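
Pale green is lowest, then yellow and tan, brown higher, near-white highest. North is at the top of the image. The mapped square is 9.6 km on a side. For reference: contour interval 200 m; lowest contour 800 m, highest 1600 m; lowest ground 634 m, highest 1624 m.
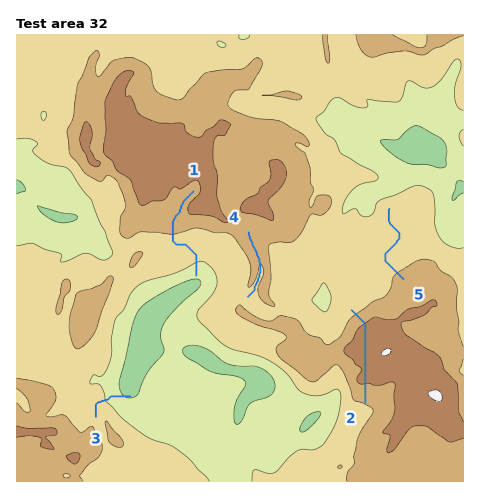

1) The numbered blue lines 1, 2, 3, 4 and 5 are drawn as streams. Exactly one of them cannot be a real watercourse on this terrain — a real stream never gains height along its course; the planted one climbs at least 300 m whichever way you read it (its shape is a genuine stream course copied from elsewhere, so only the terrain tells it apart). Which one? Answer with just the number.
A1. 2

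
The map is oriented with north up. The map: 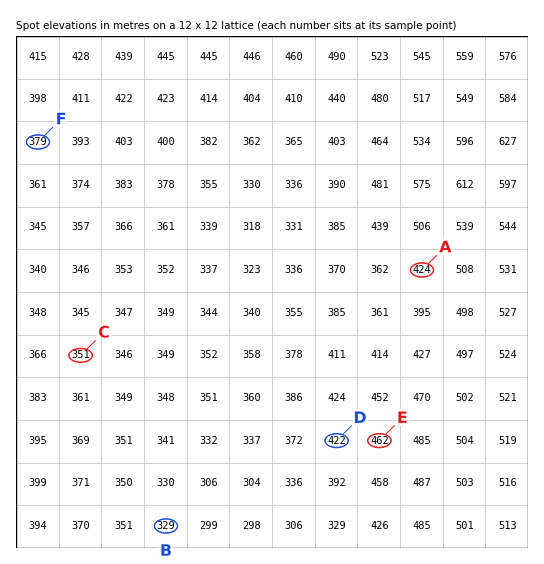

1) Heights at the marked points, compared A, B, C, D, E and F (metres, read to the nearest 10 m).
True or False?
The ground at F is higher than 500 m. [False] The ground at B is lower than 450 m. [True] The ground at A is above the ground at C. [True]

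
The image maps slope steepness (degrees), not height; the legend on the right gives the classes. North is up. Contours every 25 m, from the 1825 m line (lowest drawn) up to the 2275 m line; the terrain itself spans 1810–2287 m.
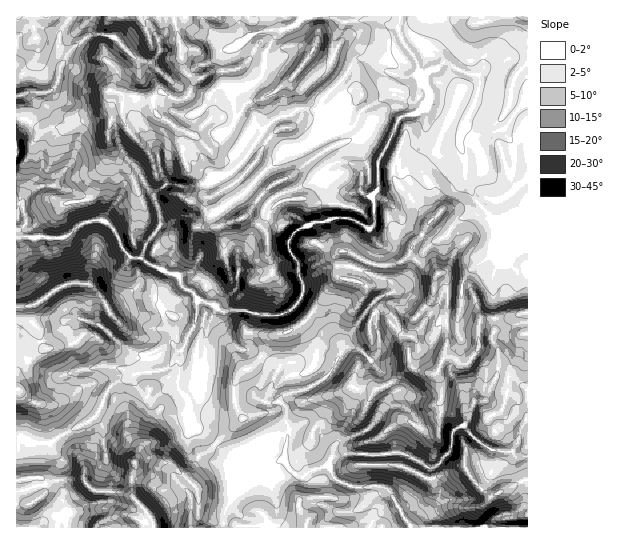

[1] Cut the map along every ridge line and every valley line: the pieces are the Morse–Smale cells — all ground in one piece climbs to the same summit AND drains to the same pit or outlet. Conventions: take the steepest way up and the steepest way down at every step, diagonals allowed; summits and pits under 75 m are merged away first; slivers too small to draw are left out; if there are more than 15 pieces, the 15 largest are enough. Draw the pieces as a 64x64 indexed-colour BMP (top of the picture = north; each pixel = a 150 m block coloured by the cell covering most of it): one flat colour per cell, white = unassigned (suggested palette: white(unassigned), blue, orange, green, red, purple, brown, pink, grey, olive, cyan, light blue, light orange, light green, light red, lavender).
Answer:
<image width="64" height="64" href="data:image/bmp;base64,Qk12CAAAAAAAAHYAAAAoAAAAQAAAAEAAAAABAAQAAAAAAAAIAAATCwAAEwsAABAAAAAAAAAA////ALR3HwAOf/8ALKAsACgn1gC9Z5QAS1aMAMJ34wB/f38AIr28AM++FwDox64AeLv/AIrfmACWmP8A1bDFAFVVVVVVVVVVVVVV3d13d3d3d3d3d3dERETMzMzMnu7uVVVVVVVVVVVVVVVd3Xd3d3d3d3d3d3REREzMzMyZnu5VVVVVVVVVVVVVVV3dd3d3d3d3d3d3d3RERMzMzJmZnlVVVVVVVVVVVVVVXd3Xd3d3d3d3d3d3dEREzMzMyZmZVVVVVVVVVVVVVVVd3dd3d3d3d3d3d3d0RERMzMzJmZlVVVVVVVVVVVVVVd3d1Ed3d3d3d3RERERERMzMzJmZmVVVVVVVVVVVVVVd3d3UREd3d3d3RERERERBnMzJmZmZVVVVVVVVVVVVVVXd3dRERHdERHREREREQRGZmZmZmZlVVVVVVVVVVVVVVV3d1EREREREREREREERERmZmZmZmVVVVVVVVVVVVVVVVd1EREREREREREREEREREZmZmZERVVVVVVVVVVVVVVVVVEREREREREREREQRERERmZkREREzMzNVVVVVVVVVVVURRERERERERERERBEREREZkRERETMzMzVVVVVVVVVVEREUREREREREREREQRERERkRERERMzMzMzVVVVVVVVURERFERERERERERERERERBEREREREzMzMzM1VVVVVVUREREUREREREREREREREREERERERETMzMzMzNVVVVVVREREUREREREREREREREREQRERERERMzMzMzM1VVURVVERERRERERERERERERERERBEREREREzMzMzMzNVUREVERERFERERERERERBFEREREERERERETMzMzMzMzVRERERERERRERERERERBERFEREQRERERERMzMzMzMzMzMRERERERFERERERERBERERFEEREREREREzMzMzMzMzMzMxERERERFEREREQRERERERERERERERETMzMzMzMzMzMzMRERERERREREQRERERERERERERERERMzMzMzMzMzMzMxERERERFEREQREREREREREREREREREzMzMzMzMzMzMzERERERERRERBERERERERERERERERETMzMzMzMzMzMzERERERERERRBERERERERERERERERERMzMzMzMzMzMzMREREREREREREREREREREREREREREREzMzMzMzMzMzMRERERERERERERERERERERERERERERETMzMzMzMzMzMxERERIiIiIiIRERERERERERERERERERMzMzMzMzMzMzMxESIiIiIiIhEREREREREREREREREREzMzMzMzMzMzMzMyIiIiIiIiIRERERERERERERERERETMzMzMzMzMzMzMyIiIiIiIiIhERERERERERERERERERMzMzMzMzMzMzMyIiIiIiIiIhEREREREREREREREREREzMzMzMzMzMzMiIiIiIiIiIiERERERERERERERERERETMzMzMzMzMzIiIiIiIiIiIiIRERERERERERERERERERMzMzMzMzMyIiIiIiIiIiIiIREREREREREREREREREREzMzMzMzMyIiIiIiIiIiIiIhEREREREREREREREREREbu7uzMzMzIiIiIiIiIiIiIiERERERERERERERERERERu7u7uzMzIiIiIiIiIiIiIiIiERERERERERERERERERG7u7u7IiIiIiIiIiIiIiIiIiIiIREiIREREREREREREbu7u7siIiIiIiIiIiIiIiIiIiIiIiIhERERERERERERu7u7uyIiIiIiIiIiIiIiIiIiIiIiIiEREREREREREREru7u7IiIiIiIiIiIiIiIiIiIiIiIiIRERERERERERESIruyIiIiIiIiIiIiIiIiIiIiIiIiIhERERERERERERIiIiIiIiIiIiIiIiIiIiIiIiIiIiIiEREREREREREREiIiIiIiIiIiIiIiIiIiIiIiIiIiIiIRERERERERERESIiIiIiIiIiIiIiIiIiIiIiIiIiIiIhERERERERERERIiIiIiIiIiIiIiIiIiIiIiIiIiIiIiIREREREREREREiIiIiIiIiIiIiIiIiIiIiIiIiIiIiIhERERERERERESIiIiIiIiIiIiIiIiIiIiIiIiIiIiIiIRERERERERER8iIiIiIiIiIiIiIiIiIiIiIiIiIiIiIhERERERERERH/iIiCIiIiIiIiIiIiIiZmIiIiIiIiIiIREREREREREaqIiIiIIiIiIiIiIiImZmZmIiIiIiIiIiERERERERERqoiIiIiCIiIiIiIiIiZmZmZmZiIiIiIiIiERERERERGqiIiIiIgiIiIiIiIiJmZmZmZmIiIiIiIiIhEREREREaqIiIiIiCIiIiIiIiImZmZmZmZiIiIiIiIiERERERERqqqoiIiIIiIiIiIiIiImZmZmZmYiIiIiIiERERERERGqqqiIiIgiIiIiIiIiIiImZmZmZmIiIiJiEREREREREaqqqoiIiCIiIiIiIiIiIiZmZmZmZiIiZmYRERERERERqqqqiIiCIiIiIiIiIiIiJmZmZmZmImZmZhERERERERGqqqiIiIIiIiIiIiIiIiImZmZmZmZmZmZhEREREREREaqqqIiIgiIiIiIiIiIiIiJmZmZmZmZmZmERERERERERqqqoiIiCIiIiIiIiIiIiIiZmZmZmZmZmERERERERERGqqqqIiIIiIiIiIiIiIiIiImZmZmZmZmYREREREREREaqqqoiIiCIiIiIiIiIiIiIiJmZmZmZmZhERERERERER"/>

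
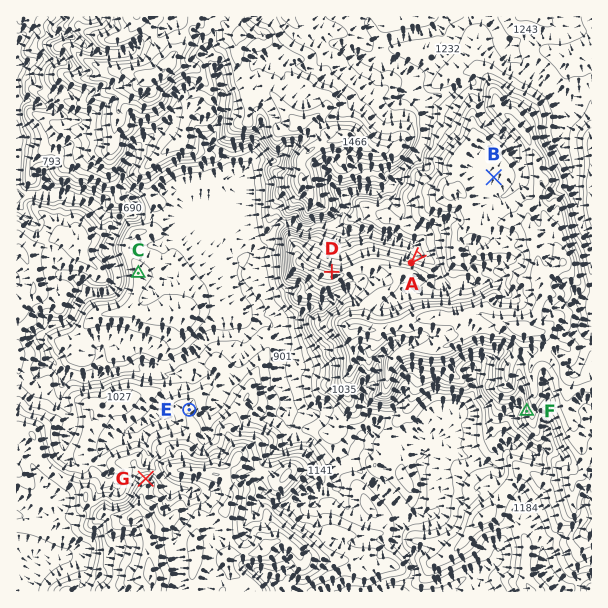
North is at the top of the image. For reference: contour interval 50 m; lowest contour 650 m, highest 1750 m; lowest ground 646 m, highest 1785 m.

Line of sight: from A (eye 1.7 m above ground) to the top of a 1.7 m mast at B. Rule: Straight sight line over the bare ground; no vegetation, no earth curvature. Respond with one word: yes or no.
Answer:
no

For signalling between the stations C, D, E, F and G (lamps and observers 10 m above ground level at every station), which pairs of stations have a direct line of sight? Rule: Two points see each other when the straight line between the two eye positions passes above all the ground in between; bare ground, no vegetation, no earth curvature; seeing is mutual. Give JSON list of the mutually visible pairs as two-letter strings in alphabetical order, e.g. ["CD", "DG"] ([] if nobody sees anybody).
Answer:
["CE", "CG", "EF", "EG"]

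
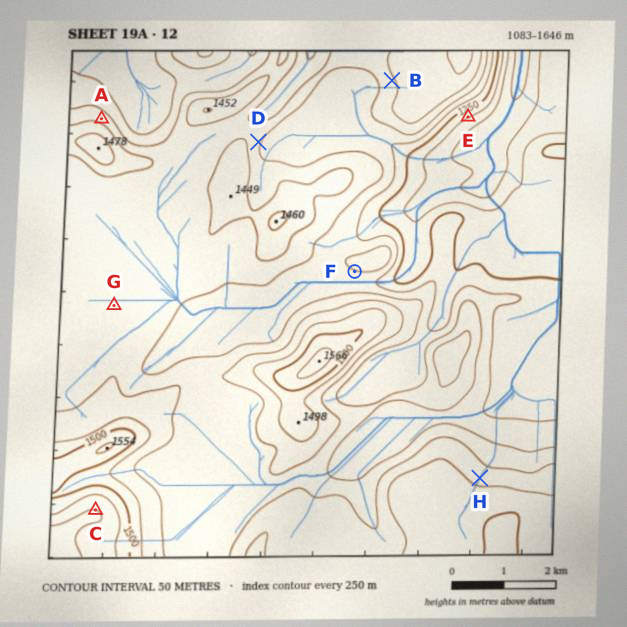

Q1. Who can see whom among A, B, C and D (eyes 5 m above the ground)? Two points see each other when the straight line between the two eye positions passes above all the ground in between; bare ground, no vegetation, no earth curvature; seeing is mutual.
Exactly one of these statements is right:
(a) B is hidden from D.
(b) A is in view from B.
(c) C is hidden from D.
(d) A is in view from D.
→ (c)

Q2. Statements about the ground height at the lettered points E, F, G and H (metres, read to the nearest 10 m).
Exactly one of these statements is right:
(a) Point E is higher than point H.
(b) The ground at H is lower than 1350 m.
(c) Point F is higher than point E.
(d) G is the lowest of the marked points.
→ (c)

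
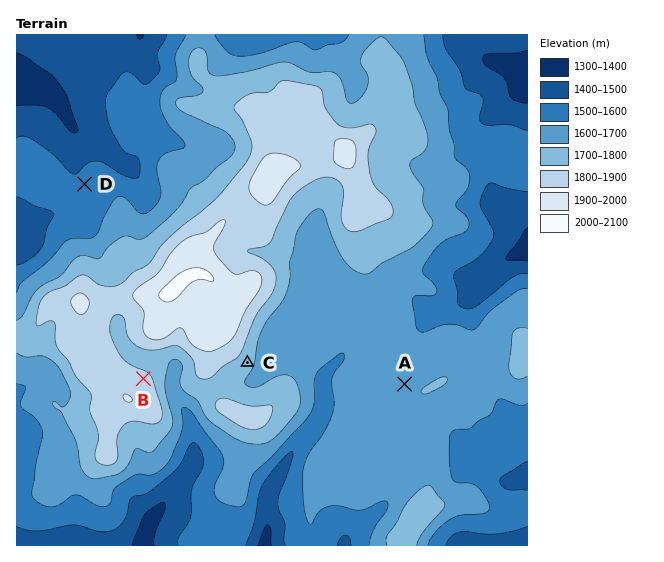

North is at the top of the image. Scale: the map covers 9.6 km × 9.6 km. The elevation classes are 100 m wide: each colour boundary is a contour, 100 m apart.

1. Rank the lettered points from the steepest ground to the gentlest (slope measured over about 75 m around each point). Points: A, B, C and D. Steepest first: C B D A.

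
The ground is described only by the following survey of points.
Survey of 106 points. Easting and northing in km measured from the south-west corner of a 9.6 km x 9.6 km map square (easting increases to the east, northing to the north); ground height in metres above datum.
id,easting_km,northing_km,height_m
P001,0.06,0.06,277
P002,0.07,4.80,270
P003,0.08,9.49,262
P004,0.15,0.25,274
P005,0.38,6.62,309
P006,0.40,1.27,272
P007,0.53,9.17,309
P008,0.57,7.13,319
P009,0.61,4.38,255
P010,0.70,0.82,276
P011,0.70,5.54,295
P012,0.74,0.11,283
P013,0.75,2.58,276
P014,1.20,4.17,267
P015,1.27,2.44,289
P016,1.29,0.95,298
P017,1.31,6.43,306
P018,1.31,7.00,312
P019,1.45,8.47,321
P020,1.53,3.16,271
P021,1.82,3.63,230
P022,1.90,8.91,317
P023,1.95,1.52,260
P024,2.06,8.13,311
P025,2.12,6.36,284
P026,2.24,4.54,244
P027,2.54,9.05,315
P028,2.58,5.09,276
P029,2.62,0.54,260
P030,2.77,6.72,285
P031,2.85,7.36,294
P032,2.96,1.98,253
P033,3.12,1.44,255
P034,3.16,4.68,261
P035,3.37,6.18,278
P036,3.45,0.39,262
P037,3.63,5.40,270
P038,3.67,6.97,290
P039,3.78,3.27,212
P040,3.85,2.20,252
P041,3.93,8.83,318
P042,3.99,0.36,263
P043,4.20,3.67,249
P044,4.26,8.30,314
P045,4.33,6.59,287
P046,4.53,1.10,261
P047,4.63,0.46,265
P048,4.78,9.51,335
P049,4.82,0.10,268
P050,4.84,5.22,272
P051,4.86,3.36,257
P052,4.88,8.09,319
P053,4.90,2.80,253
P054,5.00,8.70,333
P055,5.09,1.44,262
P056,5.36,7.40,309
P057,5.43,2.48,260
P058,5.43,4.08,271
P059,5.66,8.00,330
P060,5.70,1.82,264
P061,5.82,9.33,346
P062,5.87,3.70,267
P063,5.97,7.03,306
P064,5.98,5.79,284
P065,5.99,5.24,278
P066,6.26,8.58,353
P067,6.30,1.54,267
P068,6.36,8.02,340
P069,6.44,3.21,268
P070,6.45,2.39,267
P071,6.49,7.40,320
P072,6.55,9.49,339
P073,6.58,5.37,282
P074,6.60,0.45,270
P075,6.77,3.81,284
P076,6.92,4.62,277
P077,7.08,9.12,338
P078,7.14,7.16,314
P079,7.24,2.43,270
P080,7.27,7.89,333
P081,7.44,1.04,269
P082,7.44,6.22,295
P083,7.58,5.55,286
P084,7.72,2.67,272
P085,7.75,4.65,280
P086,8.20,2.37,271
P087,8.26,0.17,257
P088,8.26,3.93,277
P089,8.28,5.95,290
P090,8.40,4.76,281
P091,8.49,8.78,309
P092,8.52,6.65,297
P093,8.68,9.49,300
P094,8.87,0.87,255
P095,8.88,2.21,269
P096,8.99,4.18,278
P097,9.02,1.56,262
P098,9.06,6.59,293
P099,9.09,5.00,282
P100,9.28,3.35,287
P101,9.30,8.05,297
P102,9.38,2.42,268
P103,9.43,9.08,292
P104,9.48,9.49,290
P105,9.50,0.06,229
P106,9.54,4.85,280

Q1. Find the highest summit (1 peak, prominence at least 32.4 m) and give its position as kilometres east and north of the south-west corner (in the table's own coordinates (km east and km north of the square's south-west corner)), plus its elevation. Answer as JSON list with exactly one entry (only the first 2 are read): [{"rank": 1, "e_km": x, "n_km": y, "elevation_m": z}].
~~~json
[{"rank": 1, "e_km": 6.34, "n_km": 8.74, "elevation_m": 354}]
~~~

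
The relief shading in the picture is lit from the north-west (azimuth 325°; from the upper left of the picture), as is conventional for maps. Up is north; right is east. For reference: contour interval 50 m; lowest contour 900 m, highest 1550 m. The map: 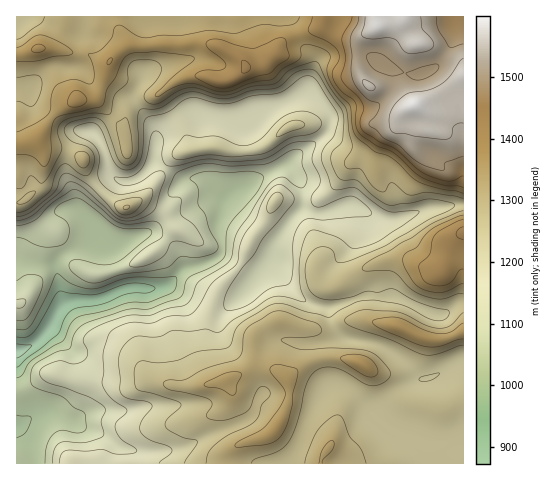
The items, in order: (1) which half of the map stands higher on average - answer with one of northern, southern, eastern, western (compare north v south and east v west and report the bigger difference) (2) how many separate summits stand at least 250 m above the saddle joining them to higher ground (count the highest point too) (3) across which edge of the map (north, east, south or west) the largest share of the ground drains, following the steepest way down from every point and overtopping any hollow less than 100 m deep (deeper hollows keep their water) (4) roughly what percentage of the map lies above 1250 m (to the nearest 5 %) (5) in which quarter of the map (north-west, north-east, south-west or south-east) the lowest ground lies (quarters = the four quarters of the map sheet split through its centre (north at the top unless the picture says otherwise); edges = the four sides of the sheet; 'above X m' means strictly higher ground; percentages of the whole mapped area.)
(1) On average the eastern half of the map is the higher ground.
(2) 1 summit rises at least 250 m above its surroundings.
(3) Drainage is mainly to the west: more ground falls towards that edge than towards any other.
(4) About 55 % of the map lies above 1250 m.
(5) The lowest point lies in the south-west quarter of the map.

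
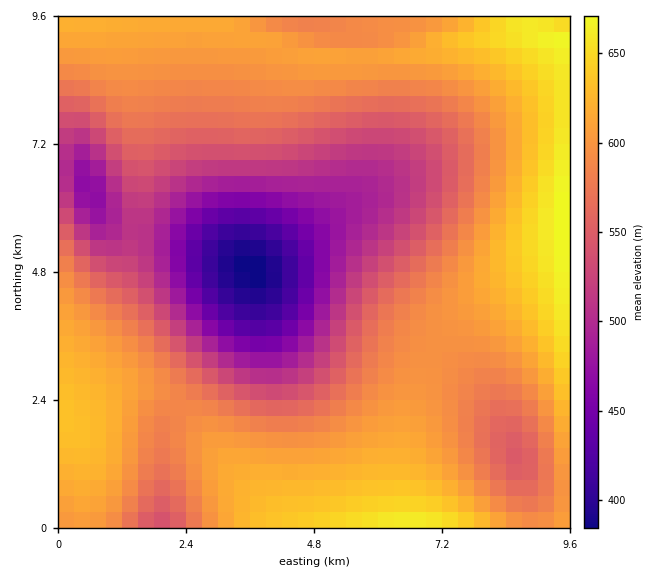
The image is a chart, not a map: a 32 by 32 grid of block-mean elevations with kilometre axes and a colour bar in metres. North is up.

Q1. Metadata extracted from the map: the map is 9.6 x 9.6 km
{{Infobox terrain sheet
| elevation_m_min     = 380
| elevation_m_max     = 675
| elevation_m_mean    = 570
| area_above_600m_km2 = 33.9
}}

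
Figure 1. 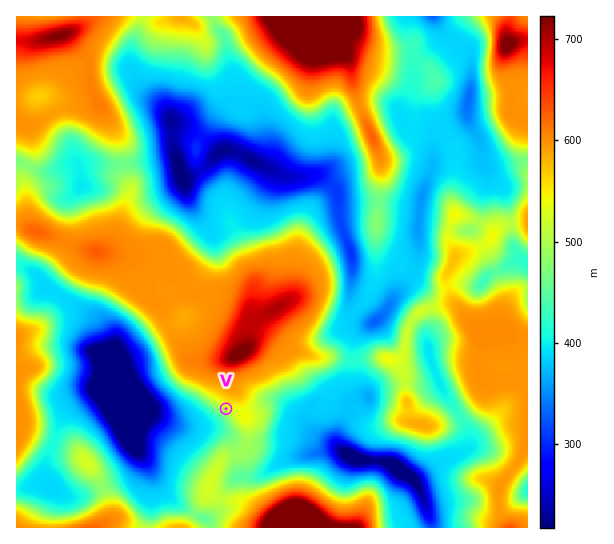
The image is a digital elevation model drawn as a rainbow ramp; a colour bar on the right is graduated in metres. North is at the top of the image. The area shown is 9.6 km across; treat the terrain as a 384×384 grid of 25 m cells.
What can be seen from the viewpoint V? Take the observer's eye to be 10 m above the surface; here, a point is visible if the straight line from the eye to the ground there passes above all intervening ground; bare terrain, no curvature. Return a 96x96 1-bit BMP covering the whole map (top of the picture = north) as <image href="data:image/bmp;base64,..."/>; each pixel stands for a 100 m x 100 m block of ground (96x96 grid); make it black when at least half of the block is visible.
<image width="96" height="96" href="data:image/bmp;base64,Qk2+BAAAAAAAAD4AAAAoAAAAYAAAAGAAAAABAAEAAAAAAIAEAAATCwAAEwsAAAIAAAAAAAAA////AAAAAAD//9//wf8AHwAAAAD/////gf/AH4AAAAD////+AP/gH4AAAADgA//8AH//3AAAAAAAAf/4AD//8AAAAAAAAP/4A///4AAAAAAAAP/4A///gAAAAAAAAP/8AP//AAAAAAAAAf/88AH+AAAAAAAAAf//+AAAAAAAAAAAA/8P/AAAAAAAAACAA/4P/AAAAAAAAADAB/wP/gAAAAAAAADgD/wP/8AAAAAAAADwD/gP/+AAAAAAAAD4H/gf//AAAAAAAAD8H/g///AAAAAAAAB+P/w//+AAAAAAAAB//////8AAAAAAAAB///8f/8AAAAAAAAB///4B/+AAAAAAAAB///wB/8AAAAAAAAB///gB/4AAAAAAAAB///gDz4AAAAAAAAD///ADjwAAAAAAAAD//+AB/AAAAAAAAAD//+AB+AAAAAAAAAD//4AB4AAAAAAAAAB//4AAgAAAAAAAAAA//wAAAAAAAAAAAAAf/gAAAAAAAAAAAAB//AAAAAAAAAAAAAD/+AAAAAAAAAAAAAD/+AAAAAAAAAAAAAD/8AAAAAAAAAAAAAD/8AAAAAAAAAAAAAD/4AAAAAAAAAAAAAB/wAAAAAAAAAAAAAAPgAAAAAAAAAAAAAAHAAAAAAAAAAAAAAACAAAAAAAAAAAAAAAAAAAAAAAAAAAAAACAAAAAAAAAAAAAAADAAAAAAAAAAAAAAACAAAAAAAAAAAAAAAAAAAAAAAAAAAAAAAAAAAAAAAAAAAAAAAAAAAAAAAAAAAAAAAAAAAAAAAAAAAAAAAAAAAAAAAAAAAAAAAAAAAAAAAAAAAAAAAAAAAAAAAAAAAAAAAAAAAAAAAAAAAAAAAAAAAAAAAAAAAAAAAAAAAAAAAAAAAAAAAAAAAAAAAAAAAAAAAAAAAAAAAAAAAAAAAAAAAAAAAAAAAAAAAAAAAAAAAAAAAAAAAAAAAAAAAAAAAAAAAAAAAAAAAAAAAAAAAAAAAAAAAAAAAAAAAAAAAAAAAAAAAAAAAAAAAAAAAAAAAAAAAAAAAAAAAAAAAAAAAAAAAAAAAAAAAAAAAAAAAAAAAAAAAAAAAAAAAAAAAAAAAAAAAAAAAAAAAAAAAAAAAAAAAAAAAAAAAAAAAAAAAAAAAAAAAAAAAAAAAAAAAAAAAAAAAAAAAAAAAAAAAAAAAAAAAAAAAAAAAAAAAAAAAAAAAAAAAAAAAAAAAAAAAAAAAAAAAAAAAAAAAAAAAAAAAAAAAAAAAAAAAAAAAAAAAAAAAAAAAAAAAAAAAAAAAAAAAAAAAAAAAAAAAAAAAAAAAAAAAAAAAAAAAAAAAAAAAAAAAAAAAAAAAAAAAAAAAAAAAAAAAAAAAAAAAAAAAAAAAAAAAAAAAAAAAAAAAAAAAAAAAAAAAAAAAAAAAAAAAAAAAAAAAAAAAAAAAAAAAAAAAAAAAAAAAAAAAAAAAAAAAAAAAAAAAAAAAAAAAAAAAAAAAAAAAAAAAAAAAAAAAAAAAAAAAAAAAAAAAAAAAAAAAAAAAAAAAAAAAAAAAAAAAAAAAAAAAA="/>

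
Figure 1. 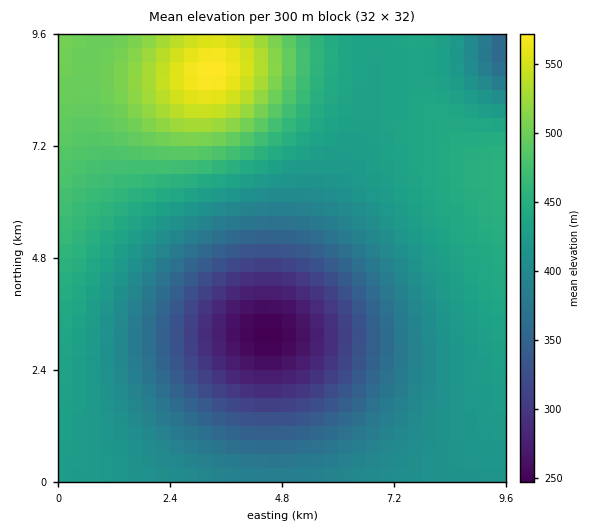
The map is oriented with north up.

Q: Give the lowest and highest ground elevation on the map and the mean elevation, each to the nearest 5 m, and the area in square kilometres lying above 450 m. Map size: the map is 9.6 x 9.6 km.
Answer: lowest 245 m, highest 575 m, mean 410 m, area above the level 19.8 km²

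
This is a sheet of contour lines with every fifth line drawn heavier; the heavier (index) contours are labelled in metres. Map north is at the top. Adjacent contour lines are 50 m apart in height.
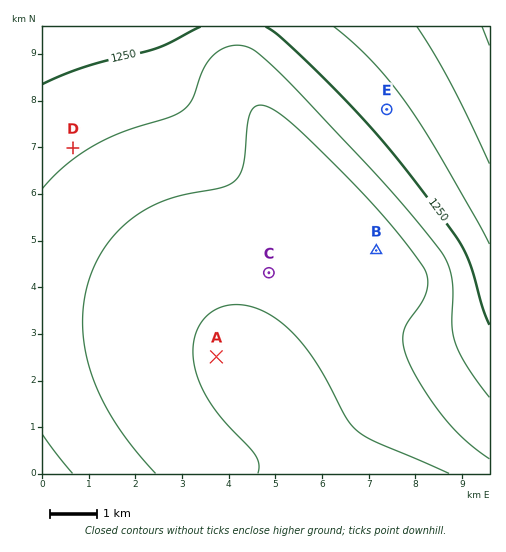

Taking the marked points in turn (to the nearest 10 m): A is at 1410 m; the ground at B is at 1380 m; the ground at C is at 1390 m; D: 1290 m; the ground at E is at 1220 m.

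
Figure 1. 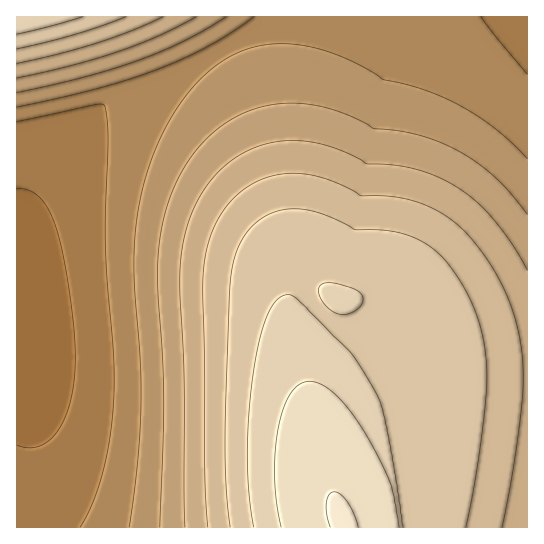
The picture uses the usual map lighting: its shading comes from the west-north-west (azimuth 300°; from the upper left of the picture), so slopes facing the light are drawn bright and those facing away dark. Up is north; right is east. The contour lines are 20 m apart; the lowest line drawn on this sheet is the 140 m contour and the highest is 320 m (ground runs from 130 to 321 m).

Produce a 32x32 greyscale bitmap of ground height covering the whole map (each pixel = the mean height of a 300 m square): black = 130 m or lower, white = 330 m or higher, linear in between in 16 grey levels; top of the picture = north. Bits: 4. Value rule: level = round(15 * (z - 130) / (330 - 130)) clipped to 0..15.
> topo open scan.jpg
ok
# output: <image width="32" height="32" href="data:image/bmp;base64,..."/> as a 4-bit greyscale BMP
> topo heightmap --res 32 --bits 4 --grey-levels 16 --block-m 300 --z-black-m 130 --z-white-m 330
<image width="32" height="32" href="data:image/bmp;base64,Qk12AgAAAAAAAHYAAAAoAAAAIAAAACAAAAABAAQAAAAAAAACAAATCwAAEwsAABAAAAAAAAAAAAAAABEREQAiIiIAMzMzAERERABVVVUAZmZmAHd3dwCIiIgAmZmZAKqqqgC7u7sAzMzMAN3d3QDu7u4A////ACIiIzRWeJq83e7u7buqqYciIiM0VniavN7u7u27uqmIERIiNFZ4mrze7u7cu7qpmBERIjRWeJq83u7u3Lu6qZgRESI0VniavN7u7du7uqmYERESNFZ4mrzd7t3Lu7qqmAEREjRGeJq83d3dy7u6qpgAERIzRniavN3d3MqruqqYAAESM0Z4mrzN3cy6q7qqmAABEjNGeJq8zdzMuqu6qpgAARIzVniavMzMy6qruqqYAAESNFZ4mrvMzLuqu7qqmAABEjRWeJq7zMu7u7u6qZgAARI0Vniau7u7u7u7uqmYAAESNFZ4mru7u7u7u6qpiAABEjRWeJqru7u7u7uqmYcAERI0Vniaq7u7u7u6qpiHABEiNFZ4mau7u7qqqqmYdwARIjRWeImqqqqqqqmZh3YRESI0VWeJmqqqmZmZiHdmEREiNEVniJmZmZmIiId2ZRERIjNFZniImZiIiId3ZlURESIzRVZ3eIiId3d3ZmVUERIiM0RVZnd3d3ZmZmVVRBESIjM0RVZmd2ZmZVVVREMiIiIzNEVVZmZmVVVVREQzRDMyMzNEVVVVVVVERERDM2VURDMzRERVVVVERERDMzN3ZmVUQzREREREREQzMzMymIh3ZlVEREREREQzMzMzIqqpmId2VUREREQzMzMzIiLMu6qZh3ZURDMzMzMzMiIi"/>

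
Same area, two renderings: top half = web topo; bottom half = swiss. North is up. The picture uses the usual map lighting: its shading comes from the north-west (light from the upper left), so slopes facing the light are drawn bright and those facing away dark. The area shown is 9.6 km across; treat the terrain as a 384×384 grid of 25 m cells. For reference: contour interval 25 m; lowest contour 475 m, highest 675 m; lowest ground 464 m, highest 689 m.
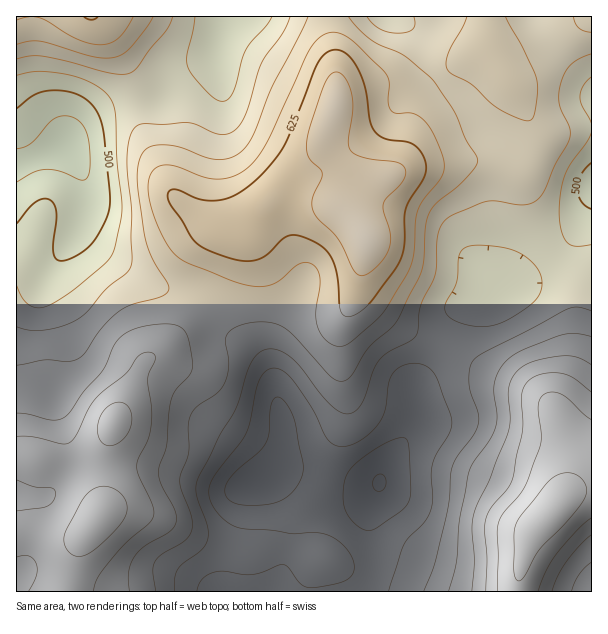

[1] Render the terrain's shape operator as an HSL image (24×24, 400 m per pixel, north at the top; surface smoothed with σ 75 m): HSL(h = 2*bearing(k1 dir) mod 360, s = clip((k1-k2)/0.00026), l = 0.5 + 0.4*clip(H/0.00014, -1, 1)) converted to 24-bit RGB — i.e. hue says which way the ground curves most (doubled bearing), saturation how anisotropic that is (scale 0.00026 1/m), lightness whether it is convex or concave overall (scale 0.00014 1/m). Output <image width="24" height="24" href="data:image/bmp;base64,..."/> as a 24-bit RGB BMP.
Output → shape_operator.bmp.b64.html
<image width="24" height="24" href="data:image/bmp;base64,Qk32BgAAAAAAADYAAAAoAAAAGAAAABgAAAABABgAAAAAAMAGAAATCwAAEwsAAAAAAAAAAAAAPWZcv6JE/pQtiJA4N64xsqpHgi00VytBRUJvfp6AUZ+XaVubvnB9dr2XI6PDSGGOWIWHZlyFdUCOWjaS//DM/961MGFgF1BKNmBypkpt7amK0KtmbYkqTD0UdFkiOrSDE6zlfZTEfHm2PGm1uMvay+PoGxLCaESdZ3aSSEN+gD13P01y//q0/8u3x0Y/GVVFSVndL13j7rfV8r3Mw33ScmvbuOfyjvX/AWL/VWHdoYTUZnXBY8pis6NaMB14UljAgWa6WiSdkz25epnM8O/W+b/G+bHDgUKemGA4JE5Tu3Jp8NvczbzkpM7tvOfqScySCiU7MFd7mkOOy0lwyYdEobA4H2xrLTlgeSoxRTNUUqeJXOGsmovP+LDK+tHi8Zf7oas3IJBXG6VT5OJT1bdcu7A7j0YTpz8AHScMDSsIJzgThIU414hV371DGjobERQiiFNXUXmWW7h8Yro6M0Mi4sVC476k1YTFv83oeIXeQyKO+KgA2OMDn4wtU26n1X/FvlLNJnaNGJSTQ2R/ylUx/4YwdXcoAzIyKr+dUqnHcKvFsnTHlEy3pdFh1M5MsGhclbzIdjLbnADd+s/V5OTHh8GqTI6gl0iUzV6TcbzECVytNiB5v0Nt6rml1ay+A6XEB52KOmxISXAsUVMyojZF6KFFvt1YYL+HoqFBKx86GxaA8dva9NfaxJCqezhyXTdEvr9bhdNvBgs3NA47p3I23fR8rNWZUoTFEiVqYzJZeopDKEZKe3VA2+yyz+/McNO9l3BINzxgDIJthNA6/5dy9B8gnTN6aGeyp86jxLhpEwQvMRZDqsN+5Pi3edleP0phFQ0mRGiAerenGFjUbsXv2PPl5+vgrnymgnWud4a5LWKLP2Q05qBs5ZmqmJrGX63Qy4O77DV9GwAzJluDjM108PuXxqtBSSQ8IjxUGtWgXNe5EqzmTenTm9OI035hzE1dWJDIo2jBZDKtR3S5ps602bvZ57vWpUqjfT9T2SJwVhG8LITcl4zF99ulvXpHPYCjM978QOf/VMbTL5epQZZ5ooFYvoZet4t3M2FOd0pwc06JdZhhiMJMl6BLzEw44xltmj92nU9qWHieKZ2/SVfI+sjL47OrXsaTF7BaG1EyTVYvSFssJ1cdSnEswpw4xLI/OW1LLmVnWFuIfo6juI94kT0pgEcTjEkdkT8woIRKZ7RbJ52KHDBd8XJY/9qzvbBoR4pLH290MnyIYG55V3BTPWY1baE2yK5UtGN6HWxjPX56f1hqrRMtvgoWxVEvmGA9n5pRkcF9d8BwOGJkEBQjzsQ1/u3N2cuscNvFDGrMKCR2dVhsdXFsZIZrRLNkp4tt22FiR5NXHlxXPSpkwReW1Ghuu5GOqa3WqsfkrabRtYuZcx+OIiOAR+6P5/PY7efei86nGgs9RiVLZ3VWaX1fY6lZRsNvQrG0yoGDxqGRIGCKDRRLghF49Z1wouKPfdrDfHvF0mTGzn6TKxi7gZ3cgezMqNSG9rNh3k0MGwsoQFt0ZoaSiXZnhcpLIuZIK5qWpo6438DDRSSnFwEyUh5o6PjT1Pffa87tNEPiql7v9b/eNTDBbb2mna16qkRD+3FL8ltJIjF9L56bRVZym2l0x+KWKukeFEA4O5sVyMI0dhN1GQA2S9rLzf/Myeq9WWaSND1sTjF47XGM4k6YiqdKeZdYaJG21szt9Nb1dmn/QDb0NzzfgKbM4sKz4pBNEykeT7IuPGYrLRs+FBBaf/aJrf6gwaFkhmJULzxdOiVTpXJP51eQ5q2UP8RGI/OLR6HB6ZeVwkW1VTqXbE6cjl17xoFs8bzFYk3ecKdrUkRfHRkuH21hg/9tZuMsjl1Es5xjIyZcPR9gnphpml+h+r+46O2UENQyESQm2J81s190eDaDdD9aiWxLgdZsotywmVTkj1ZKWzBELy9HHqAyfP8eZaAjRHg0qrxOJR1NJCdckqx1TlyI6KuW/PbPVV7BGBdSYctSkENleSlgi0ZzocCGn+CIhqQzPDMnZUsyazE+Wko3UMETO/8LNa1LQo5haqdWIxlfMVOHcK54Qk6Fz9ib/v/MhCHZVFbcVmzDqRicm0uIa6mko96quY2V2jFxaDEzPjeSfTuylXe7ruiwZO9nJ3JEMpA9P5JHFytbLqm3aIOuTVSXiemB+vzPQj/ZalDbshSviCyqzInJlMCQhMx+jEmf3xOS6TWPa0HsOjzrusnn3e7p1LPIWIezOcisSJKbH0NvLoliL1ZgoWhOpfw82/9XZHIzKwghkBASOntUo1xz4+KaasqAUxWMzTa3zI/T"/>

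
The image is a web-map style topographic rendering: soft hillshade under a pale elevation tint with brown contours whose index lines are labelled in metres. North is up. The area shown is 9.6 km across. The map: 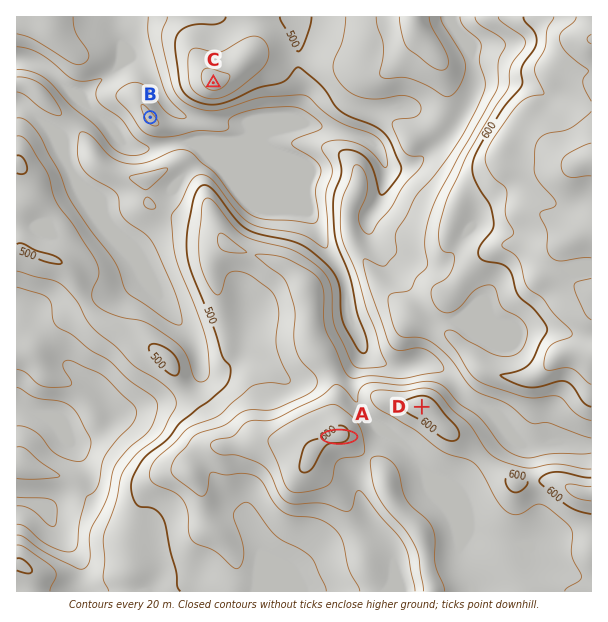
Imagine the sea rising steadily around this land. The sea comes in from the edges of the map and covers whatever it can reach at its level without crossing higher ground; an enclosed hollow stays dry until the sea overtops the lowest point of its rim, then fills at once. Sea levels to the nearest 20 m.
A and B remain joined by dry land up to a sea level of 460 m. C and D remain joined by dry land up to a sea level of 500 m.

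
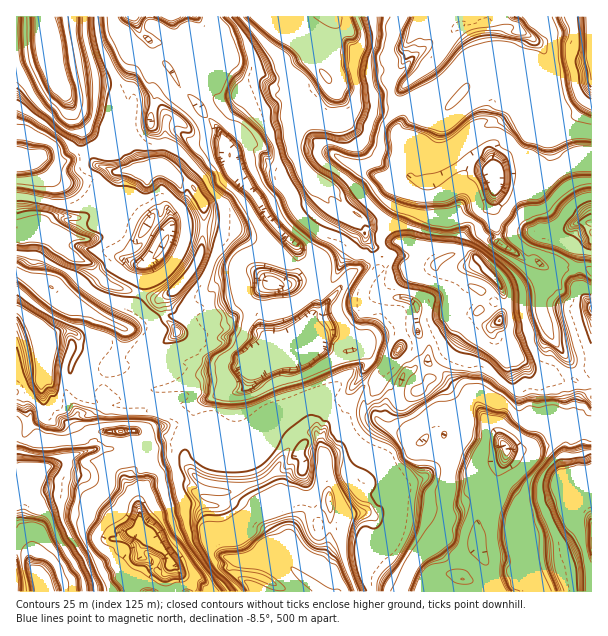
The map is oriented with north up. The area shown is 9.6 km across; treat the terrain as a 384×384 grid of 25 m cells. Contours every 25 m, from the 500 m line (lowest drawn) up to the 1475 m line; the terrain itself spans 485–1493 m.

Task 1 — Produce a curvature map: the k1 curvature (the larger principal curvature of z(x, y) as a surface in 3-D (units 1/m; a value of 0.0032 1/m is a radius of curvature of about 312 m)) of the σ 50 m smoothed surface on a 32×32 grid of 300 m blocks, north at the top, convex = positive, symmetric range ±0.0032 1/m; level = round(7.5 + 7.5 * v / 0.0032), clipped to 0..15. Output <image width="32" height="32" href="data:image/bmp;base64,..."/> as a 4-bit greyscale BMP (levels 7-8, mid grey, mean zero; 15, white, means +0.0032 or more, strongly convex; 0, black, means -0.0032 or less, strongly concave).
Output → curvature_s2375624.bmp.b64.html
<image width="32" height="32" href="data:image/bmp;base64,Qk12AgAAAAAAAHYAAAAoAAAAIAAAACAAAAABAAQAAAAAAAACAAATCwAAEwsAABAAAAAAAAAAAAAAABEREQAiIiIAMzMzAERERABVVVUAZmZmAHd3dwCIiIgAmZmZAKqqqgC7u7sAzMzMAN3d3QDu7u4A////AK+uq3y6qfuZisqciKmOmMv+2rm9aq/amJ2Y2dmYjYqp27l6yqnsnZqbt42dqI2Lm+6anHi72Im8aceMmMiNi9qsp9nMrLmoiYzNmrjIjYzZjLismdy6qputqHm4yIvOmJ67m7zMyoi4zXiL+seardvc/7iY2neHyM6Iq4jHyonciJi7udiIiIrai8iIrLqciI/Zu7vIiZiJqaiJiIx8yIjNq6qpiNu92YiqnLeMzKmpn6iIiIjJuc3dvbm8d62ru56oiIiIvGeZy/rqisy+6bmqyYq4mM24iHyIz5mcy7uavP/biuyMuZiIt7qZ2e3HuPt4jMmojKzNjM6qnonNqNvIity8+pqavNvZiYyJrrjOh4vqzK+qp3qqjY/amvupvarvyqfM+4vdqex9iq+5mJvtr9i8i/vK182P3936rO3Lq9l4u3v47a2638yYrn3t37zJiIq5/cm9y+y6u/nM29vJbImer8qb6t7Md3eNbIjdi63v/fy5rb7rnLiIjFyIiYe9h5q7x8m/md3YiIu7nZfKrriq27rK283th52oitm8uu+oyOqau8iIvc24yqyIirr+qMuImtnYj93NuImYh52t+7vYiIjZx8vri62IiIi7rtureYiImsrLvI2o2IiZzJ3bqKmYh6vMir6pqJu8qtqezZu/zbefuIjrnYiIiMm7"/>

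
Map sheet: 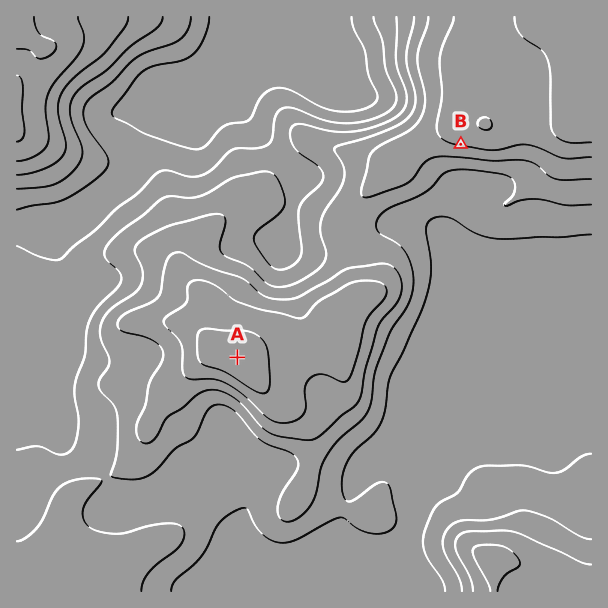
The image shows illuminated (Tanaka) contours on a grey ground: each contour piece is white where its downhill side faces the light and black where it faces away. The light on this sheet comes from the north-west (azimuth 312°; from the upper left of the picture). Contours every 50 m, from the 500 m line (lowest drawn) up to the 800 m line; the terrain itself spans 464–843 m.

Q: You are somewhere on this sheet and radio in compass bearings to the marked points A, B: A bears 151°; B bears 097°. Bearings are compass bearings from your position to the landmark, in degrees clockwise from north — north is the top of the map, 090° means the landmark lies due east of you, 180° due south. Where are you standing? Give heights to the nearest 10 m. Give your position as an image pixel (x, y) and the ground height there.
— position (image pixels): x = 94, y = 99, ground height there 540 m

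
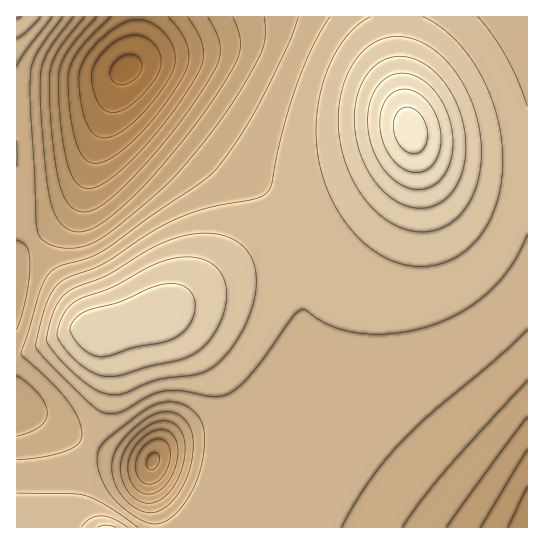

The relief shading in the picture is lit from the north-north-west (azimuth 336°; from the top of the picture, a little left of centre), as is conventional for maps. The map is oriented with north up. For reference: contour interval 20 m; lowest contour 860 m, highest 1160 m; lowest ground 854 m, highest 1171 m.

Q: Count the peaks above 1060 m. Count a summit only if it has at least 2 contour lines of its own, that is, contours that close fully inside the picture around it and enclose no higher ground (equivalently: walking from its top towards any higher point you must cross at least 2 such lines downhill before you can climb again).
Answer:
2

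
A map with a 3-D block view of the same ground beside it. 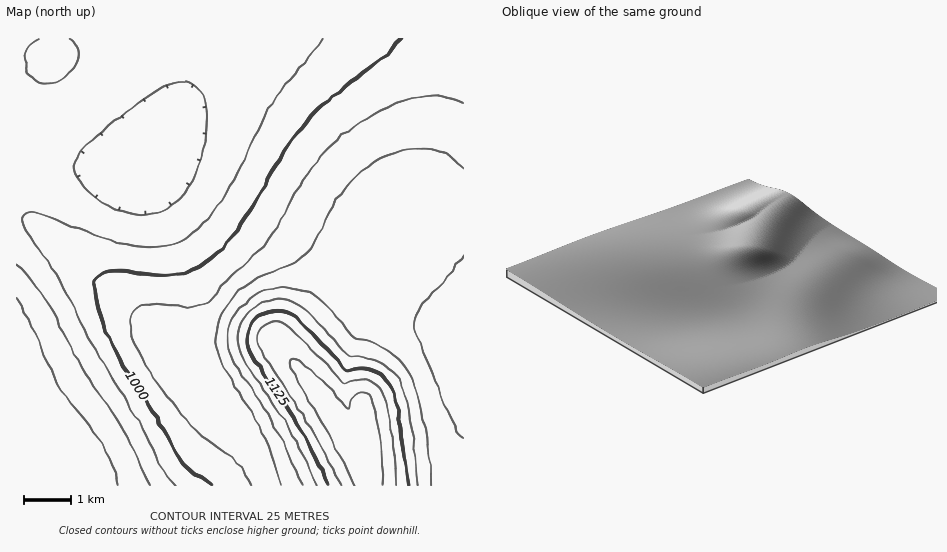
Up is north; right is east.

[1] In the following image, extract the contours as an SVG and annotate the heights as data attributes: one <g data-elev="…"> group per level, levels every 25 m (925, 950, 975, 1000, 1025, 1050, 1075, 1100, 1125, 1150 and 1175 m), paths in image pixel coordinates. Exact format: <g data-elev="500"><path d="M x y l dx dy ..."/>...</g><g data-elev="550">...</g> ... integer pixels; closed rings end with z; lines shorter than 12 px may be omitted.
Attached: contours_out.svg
<g data-elev="925"><path d="M17 299l12 22 20 44 10 20 46 64 14 36"/></g><g data-elev="950"><path d="M17 264l16 18 15 21 33 63 44 67 25 52"/><path d="M132 214l-12-3-12-6-21-15-7-8-4-8-1-8 2-7 6-10 12-11 56-45 22-10 10-1 9 1 6 5 5 7 3 9 1 12-3 30-9 28-12 19-15 14-16 7z"/></g><g data-elev="975"><path d="M39 39l-6 3-5 6-3 7 0 8 2 8 5 7 6 4 8 1 9-1 8-4 8-7 5-8 3-8-1-7-3-5-6-4"/><path d="M323 39l-10 14-29 34-14 19-13 24-25 52-12 22-18 21-17 14-11 5-10 3-25-1-36-8-64-24-11-1-3 1-3 3 0 5 3 7 34 50 34 69 47 76 19 39 16 22"/></g><g data-elev="1000"><path d="M402 39l-19 18-56 45-22 22-21 28-42 72-18 22-15 14-14 9-15 5-19 1-49-4-10 3-6 6-1 12 3 18 9 24 12 23 40 65 20 36 10 11 22 16"/></g><g data-elev="1025"><path d="M463 102l-10-4-11-2-23 1-28 9-29 15-23 18-19 19-16 22-37 60-11 13-31 29-17 21-18 4-44-2-8 2-6 6-2 11 3 16 9 19 15 23 18 25 19 20 18 16 26 21 8 10 6 11"/></g><g data-elev="1050"><path d="M463 437l-7-6-8-16-15-43-16-34-2-12 1-10 5-9 30-34 12-19"/><path d="M463 169l-8-8-9-7-11-4-10-2-12 1-13 2-25 11-18 13-15 16-11 18-17 34-9 11-11 9-31 13-15 9-14 12-10 13-5 12-3 12 1 11 2 12 6 13 36 62 11 23 10 30"/></g><g data-elev="1075"><path d="M432 485l-5-42-7-39-7-22-9-17-9-10-12-8-11-4-17-5-25-28-17-16-16-6-19 0-21 6-17 13-6 8-4 9-2 10 0 10 6 19 42 66 26 56"/></g><g data-elev="1100"><path d="M418 485l-4-42-6-35-6-21-7-13-10-9-10-5-11-3-15-1-40-43-10-8-15-5-15 1-16 7-10 12-5 14 1 15 5 12 46 70 27 54"/></g><g data-elev="1125"><path d="M407 485l-3-38-5-32-5-22-7-11-8-8-10-5-9-1-14 2-46-49-9-7-12-4-13 2-9 5-7 10-3 10 1 12 52 79 29 57"/></g><g data-elev="1150"><path d="M397 485l-7-61-5-26-5-9-6-6-10-4-8 0-13 4-24-26-32-31-9-4-10 1-5 4-4 6-1 7 1 7 52 81 30 57"/></g><g data-elev="1175"><path d="M383 485l0-21-3-25-5-28-5-14-6-4-8 1-5 4-2 10-1 1-19-22-15-15-15-11-5-2-3 0 0 6 6 14 59 106"/></g>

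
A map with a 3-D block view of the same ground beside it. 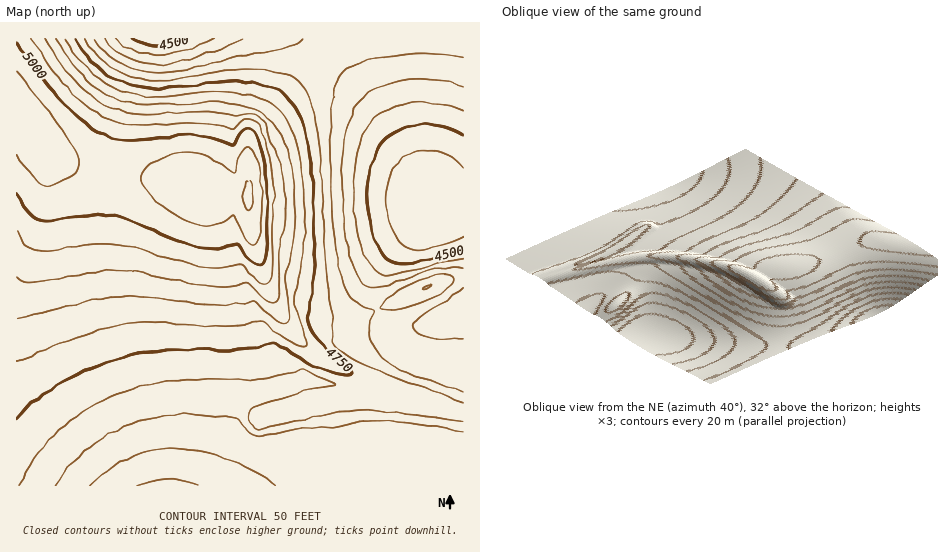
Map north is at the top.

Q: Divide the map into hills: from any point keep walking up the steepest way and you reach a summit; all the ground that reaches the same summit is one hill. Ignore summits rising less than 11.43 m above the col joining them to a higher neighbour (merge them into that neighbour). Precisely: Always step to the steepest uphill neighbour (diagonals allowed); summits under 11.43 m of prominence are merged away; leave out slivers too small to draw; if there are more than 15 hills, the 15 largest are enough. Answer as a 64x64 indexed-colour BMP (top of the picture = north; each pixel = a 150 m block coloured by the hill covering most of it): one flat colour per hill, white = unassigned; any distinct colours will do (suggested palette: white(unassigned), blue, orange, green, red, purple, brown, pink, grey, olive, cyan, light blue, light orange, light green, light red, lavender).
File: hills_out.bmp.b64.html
<image width="64" height="64" href="data:image/bmp;base64,Qk12CAAAAAAAAHYAAAAoAAAAQAAAAEAAAAABAAQAAAAAAAAIAAATCwAAEwsAABAAAAAAAAAA////ALR3HwAOf/8ALKAsACgn1gC9Z5QAS1aMAMJ34wB/f38AIr28AM++FwDox64AeLv/AIrfmACWmP8A1bDFACIiIiIiIiIiIiIRERERERERERERERERERERERERERERIiIiIiIiIiIiIhEREREREREREREREREREREREREREREiIiIiIiIiIiIiERERERERERERERERERERERERERERESIiIiIiIiIiIiERERERERERERERERERERERERERERERIiIiIiIiIiIiIREREREREREREREREREREREREREREREiIiIiIiIiIiIhERERERERERERERERERERERERERERESIiIiIiIiIiIiERERERERERERERERERERERERERERERIiIiIiIiIiIiEREREREREREREREREREREREREREREREiIiIiIiIiIiIRERERERERERERERERERERERERERERESIiIiIiIiIiIhERERERERERERERERERERERERERERERIiIiIiIiIiIiEREREREREREREREREREREREREREREREiIiIiIiIiIiERERERERERERERERERERERERERERERESIiIiIiIiIiIRERERERERERERERERERERERERERERERIiIiIiIiIiIhEREREREREREREREREREREREREREREREiIiIiIiIiIhERERERERERERERERERERERERERERERESIiIiIiIiIiERERERERERERERERERERERERERERERERIiIiIiIiIiIREREREREREREREREREREREREREREREREiIiIiIiIiIRERERERERERERERERERERERERERERERESIiIiIiIiIhERERERERERERERERERERERERERERERERIiIiIiIiIiEREREREREREREREREREREREREREREREREiIiIiIiIiIRERERERERERERERERERERERERERERERESIiIiIiIiIRERERERERERERERERERERERERERERERERIiIiIiIiIhEREREREREREREREREREREREREREREREREiIiIiIiIiERERERERERERERERERERERERERMzMzMRESIiIiIiIiIRERERERERERERERERERERERERMzMzMzMRIiIiIiIiIhEREREREREREREREREREREREREzMzMzMzMiIiIiIiIhEREREREREREREREREREREREREzMzMzMzMyIiIiIiIiERERERERERERERERERERERERETMzMzMzMzIiIiIiIiIRERERERERERERERERERERERERMzMzMzMzMiIiIiIiIhEREREREREREREREREREREREREzMzMzMzMyIiIiIiIiERERERERERERERERERERERERERMzMzMzMzIiIiIiIiIREREREREREREREREREREREREREzMzMzMzMiIiIiIiIhERERERERERERERERERERERERERMzMzMzMyIiIiIiIiERERERERERERERERERERERERERETMzMzMzIiIiIiIiIREREREREREREREREREREREREREREzMzMzMiIiIiIiIhERERERERERERERERERERERERERERMzMzMyIiIiIiIiERERERERERERERERERERERERERERETMzMzIiIiIiIiIREREREREREREREREREREREREREREREzMzMiIiIiIiIhERERERERERERERERERERERERERERETMzMyIiIiIiIiEREREREREREREREREREREREREREREREzMzIiIiIiIiIREREREREREREREREREREREREREREREREREiIiIiIiIhERERERERERERERERERERERERERERERERESIiIiIiIiERERERERERERERERERERERERERERERERERIiIiIiIiIREREREREREREREREREREREREREREREREREiIiIiIiIhERERERERERERERERERERERERERERERERESIiIiIiIiIRERERERERERERERERERERERERERERERERIiIiIiIiIhEREREREREREREREREREREREREREREREREiIiIiIiIiERERERERERERERERERERERERERERERERESIiIiIiIiIRERERERERERERERERERERERERERERERERIiIiIiIiIhEREREREREREREREREREREREREREREREREiIiIiIiIiIRERERERERERERERERERERERERERERERESIiIiIiIiIhERERERERERERERERERERERERERERERERIiIiIiIiIiEREREREREREREREREREREREREREREREREiIiIiIiIiIRERERERERERERERERERERERERERERERESIiIiIiIiIiERERERERERERERERERERERERERERERERIiIiIiIiIiIREREREREREREREREREREREREREREREREiIiIiIiIiIhERERERERERERERERERERERERERERERESIiIiIiIiIiERERERERERERERERERERERERERERERERIiIiIiIiIiIhEREREREREREREREREREREREREREREREiIiIiIiIiIiERERERERERERERERERERERERERERERESIiIiIiIiIiIRERERERERERERERERERERERERERERERIiIiIiIiIiIiEREREREREREREREREREREREREREREREiIiIiIiIiIiIRERERERERERERERERERERERERERERESIiIiIiIiIiIhERERERERERERERERERERERERERERER"/>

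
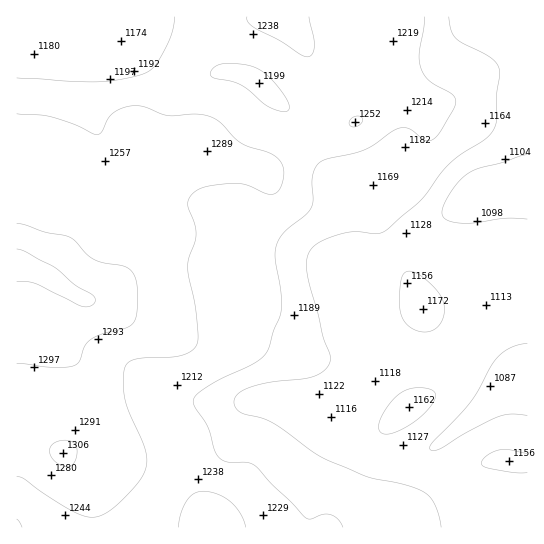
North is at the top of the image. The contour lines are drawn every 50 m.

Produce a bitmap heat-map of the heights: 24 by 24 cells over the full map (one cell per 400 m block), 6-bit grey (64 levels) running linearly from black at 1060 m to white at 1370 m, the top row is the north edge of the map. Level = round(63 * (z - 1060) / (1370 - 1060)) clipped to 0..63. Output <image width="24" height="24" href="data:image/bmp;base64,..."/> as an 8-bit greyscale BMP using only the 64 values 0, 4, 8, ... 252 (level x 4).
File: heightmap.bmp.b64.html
<image width="24" height="24" href="data:image/bmp;base64,Qk12BgAAAAAAADYEAAAoAAAAGAAAABgAAAABAAgAAAAAAEACAAATCwAAEwsAAAABAAAAAAAAAAAAAAEBAQACAgIAAwMDAAQEBAAFBQUABgYGAAcHBwAICAgACQkJAAoKCgALCwsADAwMAA0NDQAODg4ADw8PABAQEAAREREAEhISABMTEwAUFBQAFRUVABYWFgAXFxcAGBgYABkZGQAaGhoAGxsbABwcHAAdHR0AHh4eAB8fHwAgICAAISEhACIiIgAjIyMAJCQkACUlJQAmJiYAJycnACgoKAApKSkAKioqACsrKwAsLCwALS0tAC4uLgAvLy8AMDAwADExMQAyMjIAMzMzADQ0NAA1NTUANjY2ADc3NwA4ODgAOTk5ADo6OgA7OzsAPDw8AD09PQA+Pj4APz8/AEBAQABBQUEAQkJCAENDQwBEREQARUVFAEZGRgBHR0cASEhIAElJSQBKSkoAS0tLAExMTABNTU0ATk5OAE9PTwBQUFAAUVFRAFJSUgBTU1MAVFRUAFVVVQBWVlYAV1dXAFhYWABZWVkAWlpaAFtbWwBcXFwAXV1dAF5eXgBfX18AYGBgAGFhYQBiYmIAY2NjAGRkZABlZWUAZmZmAGdnZwBoaGgAaWlpAGpqagBra2sAbGxsAG1tbQBubm4Ab29vAHBwcABxcXEAcnJyAHNzcwB0dHQAdXV1AHZ2dgB3d3cAeHh4AHl5eQB6enoAe3t7AHx8fAB9fX0Afn5+AH9/fwCAgIAAgYGBAIKCggCDg4MAhISEAIWFhQCGhoYAh4eHAIiIiACJiYkAioqKAIuLiwCMjIwAjY2NAI6OjgCPj48AkJCQAJGRkQCSkpIAk5OTAJSUlACVlZUAlpaWAJeXlwCYmJgAmZmZAJqamgCbm5sAnJycAJ2dnQCenp4An5+fAKCgoAChoaEAoqKiAKOjowCkpKQApaWlAKampgCnp6cAqKioAKmpqQCqqqoAq6urAKysrACtra0Arq6uAK+vrwCwsLAAsbGxALKysgCzs7MAtLS0ALW1tQC2trYAt7e3ALi4uAC5ubkAurq6ALu7uwC8vLwAvb29AL6+vgC/v78AwMDAAMHBwQDCwsIAw8PDAMTExADFxcUAxsbGAMfHxwDIyMgAycnJAMrKygDLy8sAzMzMAM3NzQDOzs4Az8/PANDQ0ADR0dEA0tLSANPT0wDU1NQA1dXVANbW1gDX19cA2NjYANnZ2QDa2toA29vbANzc3ADd3d0A3t7eAN/f3wDg4OAA4eHhAOLi4gDj4+MA5OTkAOXl5QDm5uYA5+fnAOjo6ADp6ekA6urqAOvr6wDs7OwA7e3tAO7u7gDv7+8A8PDwAPHx8QDy8vIA8/PzAPT09AD19fUA9vb2APf39wD4+PgA+fn5APr6+gD7+/sA/Pz8AP39/QD+/v4A////AJiUmJyYlJCYrKycjHx0dGxkYFxQPDQwMJicqKykmJSUnJyMgHRsaGRYVFBIQDg0NKCwvLisoJSUjIB8dGhgWFBIRDw4QERESKzAxLywpJSQhHBsaGBQREBAPCwkMEBISKy4vLywoJCIfGhcWEw8NDhESEAsICQ0NKissLSslIR8cGBIRDgwLDA8TFBELBwcHKywsLSokHx4dGRQREA8NCwwPEhIPCQUDMDAwLiolIyMjIR0ZFxUSDgwMDQ0NDAYCNTU0MCwrKikmJCIeGxcTDw0MDQ0MDAsINTY2NjMwLiwnIyAeHBcRDg0PExMOCw0PNjg6OzgyLismIR4eHBYQDQ0QFRUPCw0QOzs7OTYyLSolISAfGxQPDQ0QExIMCgsMPDo3MjAvLCklIiAfGhMPDQ4QEA4LCgoJNzQxLiwrKikmIiAfGxYSERERDgwLCgoKLiwsKyopKCgmISAhIBwYFRUUDwoIBwgIKCcoKiooKCgmIyMlJR8ZFxcYFg8HBAQEKSgoKCkpKisqKikpJx8aFxYXGRUMBwUEKiopKCgpKiwuLSooJB8eHRoYGRoUDwwJKSgoJycpKissKiQhHx4hJCIdHB0aFhEOJiYlJSYoJyUmIx8dHR4hJSUhHx4cGRMPICAgICAiISAeHh0cHR8hISAgHx0cGRMOGxoaGRkbHR8eHBwdHyMjHx4fHhsZFxMPGBgXFxcYGh8gHx8hJSckIB8fHxkVEg8MGBcXFxcXGB0jIyQoKigjISAhIBkSDQsKA=="/>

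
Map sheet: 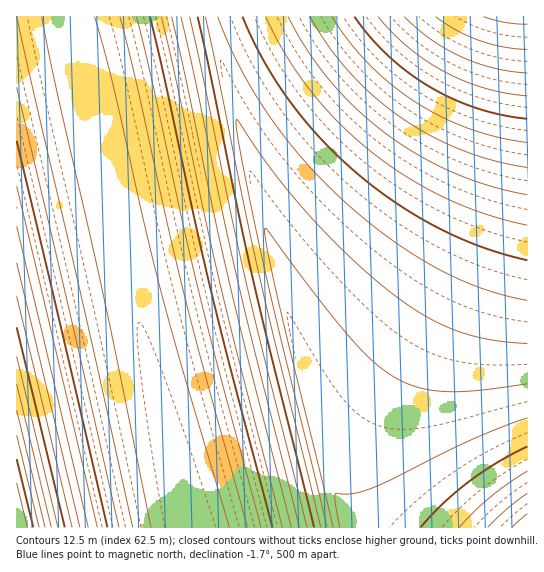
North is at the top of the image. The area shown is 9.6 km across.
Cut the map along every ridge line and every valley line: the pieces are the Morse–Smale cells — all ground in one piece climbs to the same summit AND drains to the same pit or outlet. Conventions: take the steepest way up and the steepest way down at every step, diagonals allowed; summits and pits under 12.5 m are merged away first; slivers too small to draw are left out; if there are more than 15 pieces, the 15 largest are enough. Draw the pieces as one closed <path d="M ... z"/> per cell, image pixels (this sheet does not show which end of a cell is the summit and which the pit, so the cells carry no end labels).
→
<path d="M527 16l-316 1 116 442 16 54 8 15 177-1z"/><path d="M210 16l-142 1 61 268 60 242 161 1-7-15-16-54z"/><path d="M67 16l-51 1 0 510 173 1 0-5-53-210z"/>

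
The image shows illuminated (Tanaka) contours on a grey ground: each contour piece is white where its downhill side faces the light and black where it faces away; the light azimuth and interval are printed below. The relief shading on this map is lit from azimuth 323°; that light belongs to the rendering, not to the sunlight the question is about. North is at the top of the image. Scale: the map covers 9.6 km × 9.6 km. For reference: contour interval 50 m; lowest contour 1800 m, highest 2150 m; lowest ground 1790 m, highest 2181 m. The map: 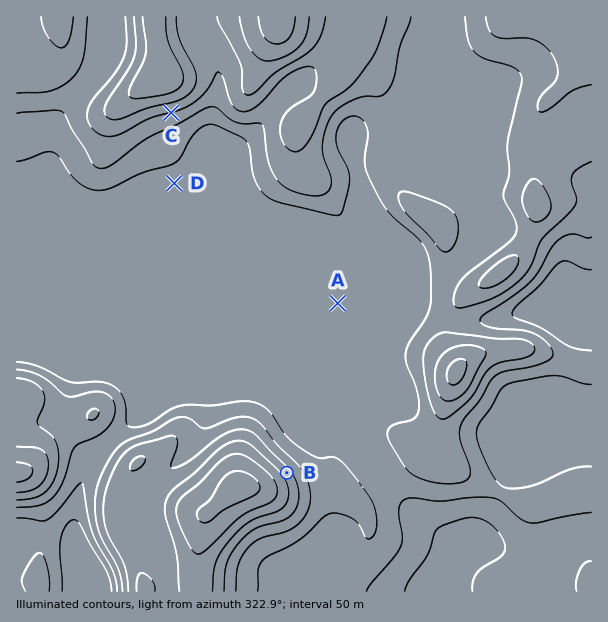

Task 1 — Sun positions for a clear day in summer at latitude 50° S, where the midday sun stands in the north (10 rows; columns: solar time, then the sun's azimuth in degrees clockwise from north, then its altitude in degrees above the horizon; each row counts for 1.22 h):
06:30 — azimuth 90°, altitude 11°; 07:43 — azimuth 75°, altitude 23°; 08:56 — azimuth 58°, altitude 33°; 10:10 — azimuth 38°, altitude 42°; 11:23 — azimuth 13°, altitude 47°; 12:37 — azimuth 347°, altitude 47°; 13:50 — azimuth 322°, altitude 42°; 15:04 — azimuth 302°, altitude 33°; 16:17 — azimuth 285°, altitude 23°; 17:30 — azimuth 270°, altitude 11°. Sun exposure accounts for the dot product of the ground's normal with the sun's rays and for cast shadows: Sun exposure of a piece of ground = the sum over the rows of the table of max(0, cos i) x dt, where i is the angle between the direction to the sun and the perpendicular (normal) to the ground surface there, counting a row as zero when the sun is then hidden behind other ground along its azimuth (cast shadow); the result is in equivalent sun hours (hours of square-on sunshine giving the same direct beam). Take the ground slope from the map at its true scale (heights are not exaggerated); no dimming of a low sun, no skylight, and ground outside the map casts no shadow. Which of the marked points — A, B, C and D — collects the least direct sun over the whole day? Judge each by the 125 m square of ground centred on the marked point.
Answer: C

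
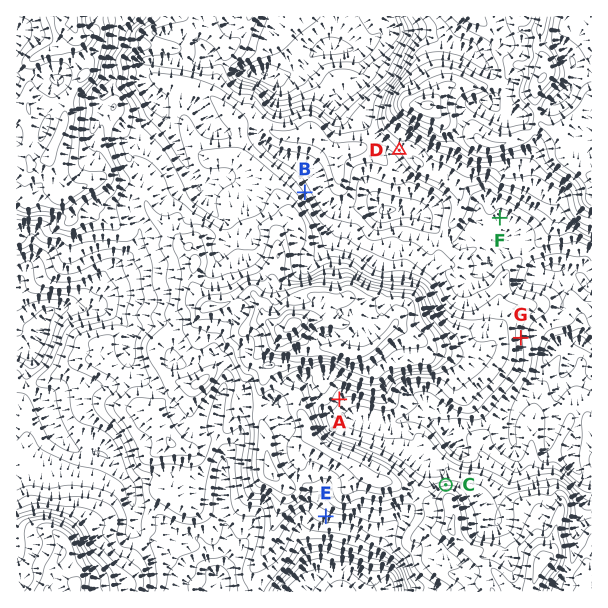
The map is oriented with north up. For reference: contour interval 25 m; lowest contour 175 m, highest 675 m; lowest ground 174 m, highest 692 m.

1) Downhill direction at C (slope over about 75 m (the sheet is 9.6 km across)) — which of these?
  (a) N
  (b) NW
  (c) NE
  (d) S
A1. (a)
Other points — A SE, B NE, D SW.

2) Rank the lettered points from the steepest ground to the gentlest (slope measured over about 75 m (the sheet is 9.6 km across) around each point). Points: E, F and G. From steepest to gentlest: G E F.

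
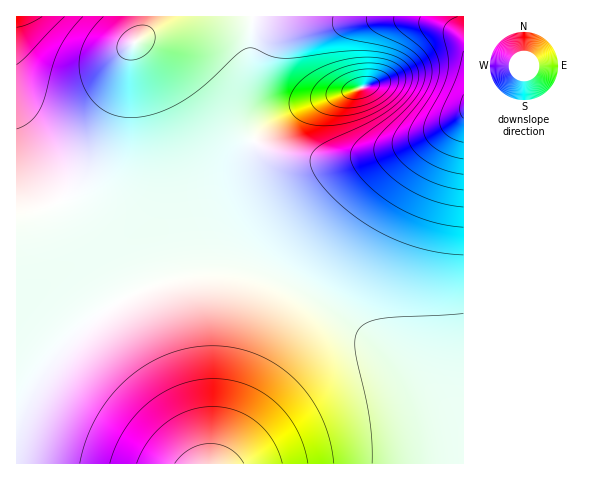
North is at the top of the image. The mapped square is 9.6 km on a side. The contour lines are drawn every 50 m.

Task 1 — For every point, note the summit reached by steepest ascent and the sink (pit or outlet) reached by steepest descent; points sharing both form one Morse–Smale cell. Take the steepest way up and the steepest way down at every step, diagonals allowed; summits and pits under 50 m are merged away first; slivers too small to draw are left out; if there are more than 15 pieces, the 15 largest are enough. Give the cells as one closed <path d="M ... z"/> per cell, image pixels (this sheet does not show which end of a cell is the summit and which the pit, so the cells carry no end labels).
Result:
<path d="M237 272l-37 1-40 9-41 19-35 24-22 22-18 21-18 27-10 21 0 47 448 0 0-18-23-35-23-27-46-44-36-27-27-16-35-16z"/><path d="M463 115l-17 12-35 16-34 11-31 6-32 1-20-3-25-8-16-9-13 24-5 15-2 20 4 35 10 27 12 11 64 31 49 35 55 53 23 31 13 21z"/><path d="M145 40l-9 2-6 6-14 78-15 36-23 27-18 13 59 99 41-19 40-9 37-1 30 5-11-7-9-8-9-23-4-17-1-22 2-20 7-21 12-19-13-11-23-38-12-14-33-25z"/><path d="M463 16l-210 0-2 22 0 23 2 13 8 15 11 9 9 3 18 1 26-4-38 15-16 10-17 17 12 9 14 6 21 5 29 1 31-4 25-6 37-13 23-11 18-12z"/><path d="M147 16l-131 1 0 98 20 43 24 42 13-7 19-18 18-31 11-39 7-50 4-9 14-17z"/><path d="M60 202l-20 9-24 6 1 198 17-32 28-36 34-31 23-15z"/><path d="M252 16l-104 0-2 13-9 11 20 4 22 12 16 11 19 20 27 42 14 11 21-20 18-11 28-10-23 3-18-1-9-3-11-9-8-15-2-13z"/><path d="M17 115l-1 101 4 1 20-6 20-10-24-43z"/>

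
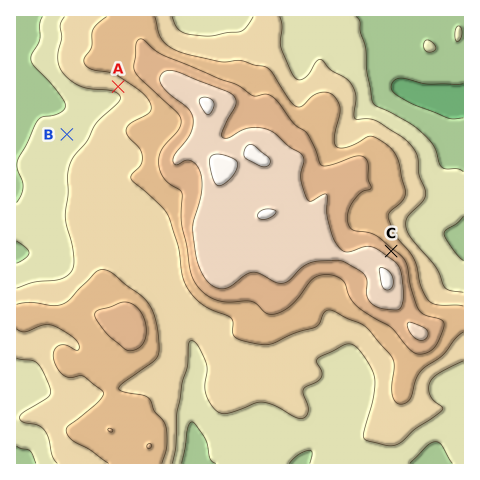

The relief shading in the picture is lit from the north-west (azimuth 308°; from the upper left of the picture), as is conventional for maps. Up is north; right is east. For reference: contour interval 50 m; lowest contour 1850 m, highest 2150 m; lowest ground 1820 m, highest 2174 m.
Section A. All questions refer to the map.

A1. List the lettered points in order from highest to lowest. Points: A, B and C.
C A B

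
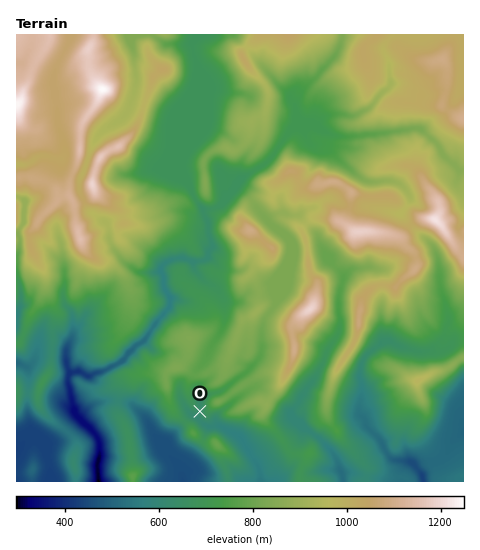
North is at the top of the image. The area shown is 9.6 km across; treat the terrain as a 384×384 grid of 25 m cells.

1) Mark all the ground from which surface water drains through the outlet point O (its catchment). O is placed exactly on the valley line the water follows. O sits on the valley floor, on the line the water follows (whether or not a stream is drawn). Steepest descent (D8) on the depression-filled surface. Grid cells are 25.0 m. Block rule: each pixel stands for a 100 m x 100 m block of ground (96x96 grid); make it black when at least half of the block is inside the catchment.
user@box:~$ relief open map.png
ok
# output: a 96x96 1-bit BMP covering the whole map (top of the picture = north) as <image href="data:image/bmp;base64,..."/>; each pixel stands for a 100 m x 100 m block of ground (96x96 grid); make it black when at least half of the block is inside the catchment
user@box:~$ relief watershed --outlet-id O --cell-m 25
<image width="96" height="96" href="data:image/bmp;base64,Qk2+BAAAAAAAAD4AAAAoAAAAYAAAAGAAAAABAAEAAAAAAIAEAAATCwAAEwsAAAIAAAAAAAAA////AAAAAAAAAAAAAAAAAAAAAAAAAAAAAAAAAAAAAAAAAAAAAAAAAAAAAAAAAAAAAAAAAAAAAAAAAAAAAAAAAAAAAAAAAAAAAAAAAAAAAAAAAAAAAAAAAAAAAAAAAAAAAAAAAAAAAAAAAAAAAAAAAAAAAAAAAAAAAAAAAAAAAAAAAAAAAAAAAAAAAAAAAAAAAAAAAAAAAAAAAAAAAAAAAAAAAAAAAAAAAAAAAAAAAAAAAAAAAAAAAAAAAAAAAAAAAYAAAAAAAAAAAAAAA8AAAAAAAAAAAAAAB/AAAAAAAAAAAAAAB/wAAAAAAAAAAAAAB/4AAAAAAAAAAAAAB/8AAAAAAAAAAAAAB//AAAAAAAAAAAAAB//wAAAAAAAAAAAAAH//wAAAAAAAAAAAAB//4AAAAAAAAAAAAAf/4AAAAAAAAAAAAAf/4AAAAAAAAAAAAAP/8AAAAAAAAAAAAAP/8AAAAAAAAAAAAAH/8AAAAAAAAAAAAAH/4AAAAAAAAAAAAAH/4AAAAAAAAAAAAAD/4AAAAAAAAAAAAAD/4AAAAAAAAAAAAAD/8AAAAAAAAAAAAAA/+AAAAAAAAAAAAAAP/AAAAAAAAAAAAAAP/wAAAAAAAAAAAAAP/wAAAAAAAAAAAAAP/wAAAAAAAAAAAAAP/wAAAAAAAAAAAAAP/4AAAAAAAAAAAAAf/4AAAAAAAAAAAAAf/wAAAAAAAAAAAAA//gAAAAAAAAAAAAAf/gAAAAAAAAAAAAAf/gAAAAAAAAAAAAAP/gAAAAAAAAAAAAAD/gAAAAAAAAAAAAAB/gAAAAAAAAAAAAAD/AAAAAAAAAAAAAAH/AAAAAAAAAAAAAAP/AAAAAAAAAAAAAAf+AAAAAAAAAAAAAA/+AAAAAAAAAAAAAB//AAAAAAAAAAAAAD//gwAAAAAAAAAAAD///4AAAAAAAAAAAB///4AAAAAAAAAAAB///8AAAAAAAAAAAAf//8AAAAAAAAAAAAB//8AAAAAAAAAAAAB//4AAAAAAAAAAAAB+PwAAAAAAAAAAAAA+AAAAAAAAAAAAAAAcAAAAAAAAAAAAAAAEAAAAAAAAAAAAAAAAAAAAAAAAAAAAAAAAAAAAAAAAAAAAAAAAAAAAAAAAAAAAAAAAAAAAAAAAAAAAAAAAAAAAAAAAAAAAAAAAAAAAAAAAAAAAAAAAAAAAAAAAAAAAAAAAAAAAAAAAAAAAAAAAAAAAAAAAAAAAAAAAAAAAAAAAAAAAAAAAAAAAAAAAAAAAAAAAAAAAAAAAAAAAAAAAAAAAAAAAAAAAAAAAAAAAAAAAAAAAAAAAAAAAAAAAAAAAAAAAAAAAAAAAAAAAAAAAAAAAAAAAAAAAAAAAAAAAAAAAAAAAAAAAAAAAAAAAAAAAAAAAAAAAAAAAAAAAAAAAAAAAAAAAAAAAAAAAAAAAAAAAAAAAAAAAAAAAAAAAAAAAAAAAAAAAAAAAAAAAAAAAAAAAAAAAAAAAAAAAAAAAAAAAAAAAAAAAAAAAAAAAAAAAAAAAAAAAAAAAAAAAAAAAAAAAAA="/>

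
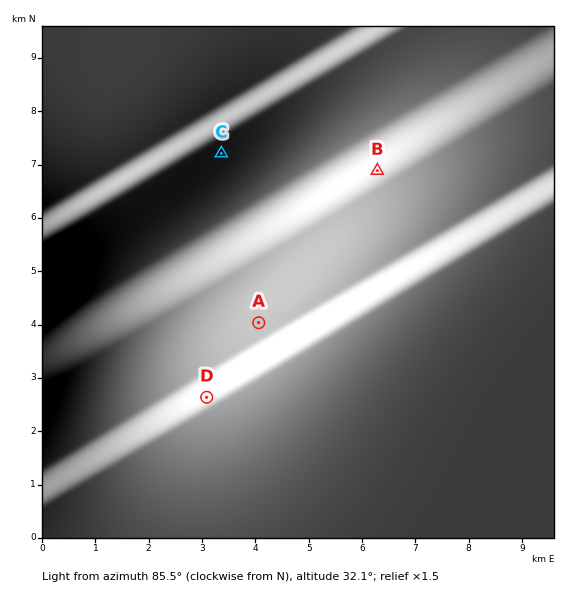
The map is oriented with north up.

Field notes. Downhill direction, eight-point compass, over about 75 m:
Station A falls SE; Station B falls SE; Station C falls N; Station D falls SE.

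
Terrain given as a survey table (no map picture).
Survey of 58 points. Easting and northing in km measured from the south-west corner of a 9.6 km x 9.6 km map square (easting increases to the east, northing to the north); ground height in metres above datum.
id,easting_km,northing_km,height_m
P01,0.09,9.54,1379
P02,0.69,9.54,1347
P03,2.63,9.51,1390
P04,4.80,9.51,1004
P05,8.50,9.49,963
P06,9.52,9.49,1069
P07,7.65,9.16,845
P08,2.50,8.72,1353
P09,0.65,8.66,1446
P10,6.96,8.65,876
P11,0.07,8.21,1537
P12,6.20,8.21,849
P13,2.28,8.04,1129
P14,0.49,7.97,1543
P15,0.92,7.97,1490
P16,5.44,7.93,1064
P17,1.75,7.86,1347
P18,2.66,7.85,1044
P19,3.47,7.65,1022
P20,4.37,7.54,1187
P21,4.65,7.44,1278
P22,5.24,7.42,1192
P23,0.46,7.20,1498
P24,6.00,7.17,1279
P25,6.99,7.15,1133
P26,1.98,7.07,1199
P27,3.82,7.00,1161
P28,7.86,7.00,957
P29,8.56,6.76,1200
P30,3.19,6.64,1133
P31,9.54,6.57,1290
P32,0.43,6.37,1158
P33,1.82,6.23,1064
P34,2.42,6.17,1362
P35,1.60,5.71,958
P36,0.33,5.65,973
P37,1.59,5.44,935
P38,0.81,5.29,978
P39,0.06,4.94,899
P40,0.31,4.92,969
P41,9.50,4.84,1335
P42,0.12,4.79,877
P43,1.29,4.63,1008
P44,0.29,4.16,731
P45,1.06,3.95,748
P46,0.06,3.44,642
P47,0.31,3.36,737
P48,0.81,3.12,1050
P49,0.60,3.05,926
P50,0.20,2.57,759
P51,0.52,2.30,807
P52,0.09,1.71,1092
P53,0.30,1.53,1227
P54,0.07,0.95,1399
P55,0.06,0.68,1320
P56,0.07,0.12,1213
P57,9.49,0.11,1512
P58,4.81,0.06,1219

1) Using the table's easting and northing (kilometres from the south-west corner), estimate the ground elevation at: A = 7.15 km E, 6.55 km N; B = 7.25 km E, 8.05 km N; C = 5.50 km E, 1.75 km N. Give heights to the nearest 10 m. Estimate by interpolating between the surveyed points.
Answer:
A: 1200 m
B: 880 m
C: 1200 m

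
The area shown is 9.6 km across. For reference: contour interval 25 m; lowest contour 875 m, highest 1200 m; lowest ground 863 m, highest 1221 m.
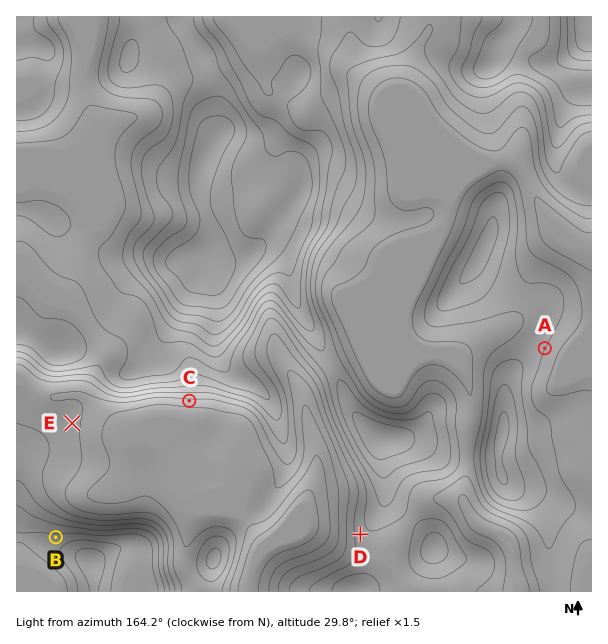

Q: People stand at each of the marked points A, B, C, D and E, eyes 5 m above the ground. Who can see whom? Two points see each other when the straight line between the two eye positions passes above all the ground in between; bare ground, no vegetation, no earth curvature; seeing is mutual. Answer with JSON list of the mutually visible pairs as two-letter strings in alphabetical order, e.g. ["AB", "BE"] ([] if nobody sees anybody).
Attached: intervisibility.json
["BC", "BE", "CD", "CE", "DE"]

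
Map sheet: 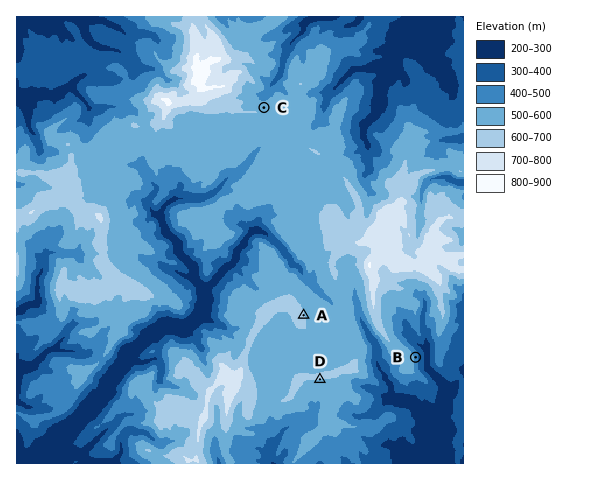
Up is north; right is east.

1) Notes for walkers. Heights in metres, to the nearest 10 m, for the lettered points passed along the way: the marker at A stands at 600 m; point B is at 460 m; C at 570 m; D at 600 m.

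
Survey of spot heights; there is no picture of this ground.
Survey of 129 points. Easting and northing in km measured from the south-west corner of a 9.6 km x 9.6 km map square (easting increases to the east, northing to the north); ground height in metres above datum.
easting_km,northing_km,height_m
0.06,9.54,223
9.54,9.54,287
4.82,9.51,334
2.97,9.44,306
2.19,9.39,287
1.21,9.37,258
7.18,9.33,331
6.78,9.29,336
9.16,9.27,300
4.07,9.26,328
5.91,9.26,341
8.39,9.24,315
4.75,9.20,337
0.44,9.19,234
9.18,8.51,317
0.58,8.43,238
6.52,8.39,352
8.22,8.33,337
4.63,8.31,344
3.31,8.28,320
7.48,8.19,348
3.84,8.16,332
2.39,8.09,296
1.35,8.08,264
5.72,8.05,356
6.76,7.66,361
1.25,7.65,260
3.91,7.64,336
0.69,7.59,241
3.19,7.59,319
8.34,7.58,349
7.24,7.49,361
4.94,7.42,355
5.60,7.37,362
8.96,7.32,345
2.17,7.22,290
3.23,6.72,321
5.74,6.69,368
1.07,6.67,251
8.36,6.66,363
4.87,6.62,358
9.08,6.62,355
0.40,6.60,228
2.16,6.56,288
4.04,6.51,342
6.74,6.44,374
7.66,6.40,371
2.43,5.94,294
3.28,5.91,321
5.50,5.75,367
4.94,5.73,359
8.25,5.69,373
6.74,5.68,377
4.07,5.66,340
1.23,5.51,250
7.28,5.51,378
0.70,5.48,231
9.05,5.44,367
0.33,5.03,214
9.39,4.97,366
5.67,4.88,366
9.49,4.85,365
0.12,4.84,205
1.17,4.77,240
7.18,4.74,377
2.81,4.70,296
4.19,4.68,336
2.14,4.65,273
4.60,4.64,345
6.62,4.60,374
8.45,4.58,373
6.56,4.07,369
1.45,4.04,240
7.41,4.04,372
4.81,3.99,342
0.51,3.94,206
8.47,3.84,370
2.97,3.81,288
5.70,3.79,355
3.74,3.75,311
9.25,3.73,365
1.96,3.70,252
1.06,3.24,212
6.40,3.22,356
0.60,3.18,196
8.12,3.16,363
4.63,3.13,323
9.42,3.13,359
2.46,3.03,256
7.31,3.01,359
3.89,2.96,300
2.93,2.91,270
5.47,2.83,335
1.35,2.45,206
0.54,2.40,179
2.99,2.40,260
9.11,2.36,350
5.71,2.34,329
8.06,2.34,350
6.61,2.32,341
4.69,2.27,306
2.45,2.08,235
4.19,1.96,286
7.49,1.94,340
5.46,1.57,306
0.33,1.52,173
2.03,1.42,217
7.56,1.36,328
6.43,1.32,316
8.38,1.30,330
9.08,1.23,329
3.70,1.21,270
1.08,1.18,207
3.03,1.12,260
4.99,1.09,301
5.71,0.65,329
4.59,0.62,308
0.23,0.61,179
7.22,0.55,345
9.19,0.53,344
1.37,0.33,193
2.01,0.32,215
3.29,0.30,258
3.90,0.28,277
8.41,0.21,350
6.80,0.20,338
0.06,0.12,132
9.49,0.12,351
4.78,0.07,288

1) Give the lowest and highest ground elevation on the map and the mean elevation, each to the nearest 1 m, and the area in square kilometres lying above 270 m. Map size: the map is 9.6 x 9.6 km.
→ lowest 128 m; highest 378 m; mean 309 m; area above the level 69.5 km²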